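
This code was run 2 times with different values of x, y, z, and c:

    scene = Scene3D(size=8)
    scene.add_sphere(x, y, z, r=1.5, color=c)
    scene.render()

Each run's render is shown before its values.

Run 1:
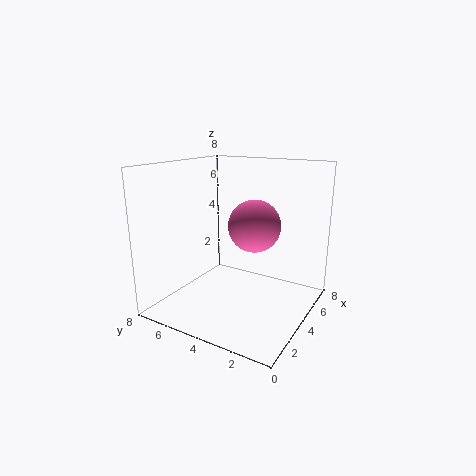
x = 5
y = 3.5
z = 4.5
c = 'hotpink'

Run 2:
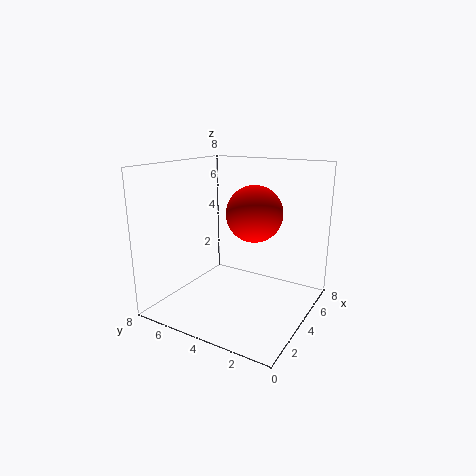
x = 4
y = 3
z = 5.5
c = 'red'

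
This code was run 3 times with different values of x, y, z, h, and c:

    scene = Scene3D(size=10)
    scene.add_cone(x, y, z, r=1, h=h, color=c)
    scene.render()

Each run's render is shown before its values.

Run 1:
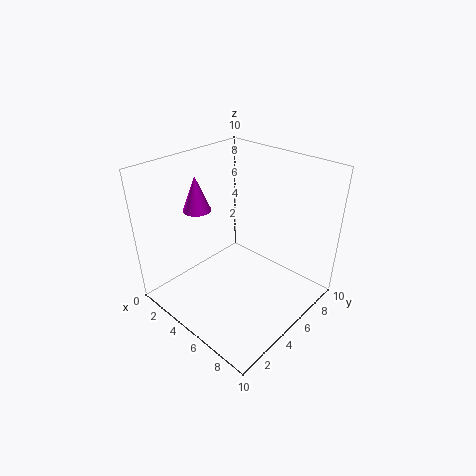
x = 2
y = 4
z = 6.5
h = 2.5
c = 'magenta'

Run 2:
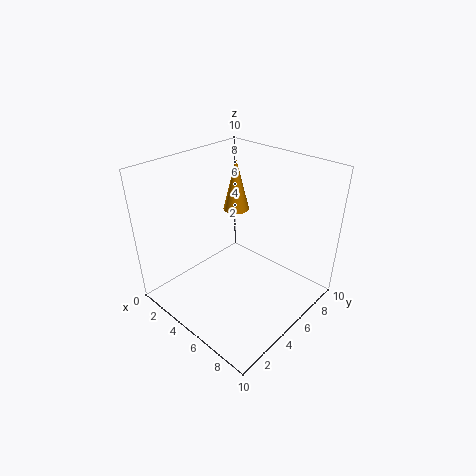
x = 2.5
y = 7.5
z = 5.5
h = 4
c = 'orange'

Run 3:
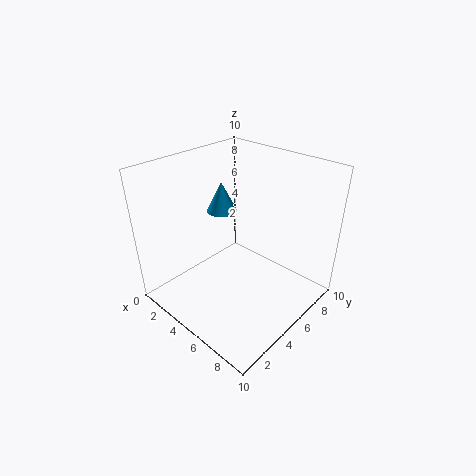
x = 4
y = 4.5
z = 7
h = 2
c = 'deepskyblue'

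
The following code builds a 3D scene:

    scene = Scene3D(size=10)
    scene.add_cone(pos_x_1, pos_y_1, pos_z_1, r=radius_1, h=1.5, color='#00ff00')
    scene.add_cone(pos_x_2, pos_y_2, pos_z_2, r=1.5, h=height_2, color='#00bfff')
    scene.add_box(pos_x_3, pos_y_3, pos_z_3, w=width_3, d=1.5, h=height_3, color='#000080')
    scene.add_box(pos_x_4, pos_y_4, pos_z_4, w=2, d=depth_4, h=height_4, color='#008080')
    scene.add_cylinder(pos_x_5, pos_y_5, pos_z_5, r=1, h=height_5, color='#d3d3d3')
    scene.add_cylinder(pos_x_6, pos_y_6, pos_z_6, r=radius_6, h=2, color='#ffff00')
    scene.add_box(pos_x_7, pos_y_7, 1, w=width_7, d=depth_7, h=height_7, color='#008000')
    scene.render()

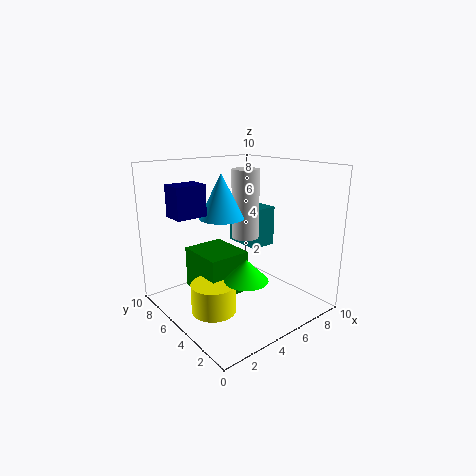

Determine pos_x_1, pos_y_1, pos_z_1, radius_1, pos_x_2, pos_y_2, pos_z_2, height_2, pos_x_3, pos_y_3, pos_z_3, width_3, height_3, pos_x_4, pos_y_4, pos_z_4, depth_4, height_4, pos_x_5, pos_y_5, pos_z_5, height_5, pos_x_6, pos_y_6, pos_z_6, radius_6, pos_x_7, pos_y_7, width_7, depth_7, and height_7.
pos_x_1 = 4.5, pos_y_1 = 3.5, pos_z_1 = 2.5, radius_1 = 1.5, pos_x_2 = 4, pos_y_2 = 5.5, pos_z_2 = 6.5, height_2 = 3, pos_x_3 = 0.5, pos_y_3 = 5, pos_z_3 = 7, width_3 = 2, height_3 = 2, pos_x_4 = 7, pos_y_4 = 5.5, pos_z_4 = 3.5, depth_4 = 3, height_4 = 3, pos_x_5 = 6.5, pos_y_5 = 6, pos_z_5 = 4.5, height_5 = 5, pos_x_6 = 2.5, pos_y_6 = 4.5, pos_z_6 = 0.5, radius_6 = 1.5, pos_x_7 = 2.5, pos_y_7 = 4.5, width_7 = 3, depth_7 = 3.5, height_7 = 3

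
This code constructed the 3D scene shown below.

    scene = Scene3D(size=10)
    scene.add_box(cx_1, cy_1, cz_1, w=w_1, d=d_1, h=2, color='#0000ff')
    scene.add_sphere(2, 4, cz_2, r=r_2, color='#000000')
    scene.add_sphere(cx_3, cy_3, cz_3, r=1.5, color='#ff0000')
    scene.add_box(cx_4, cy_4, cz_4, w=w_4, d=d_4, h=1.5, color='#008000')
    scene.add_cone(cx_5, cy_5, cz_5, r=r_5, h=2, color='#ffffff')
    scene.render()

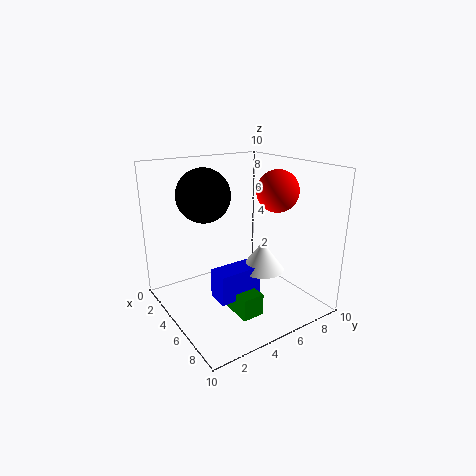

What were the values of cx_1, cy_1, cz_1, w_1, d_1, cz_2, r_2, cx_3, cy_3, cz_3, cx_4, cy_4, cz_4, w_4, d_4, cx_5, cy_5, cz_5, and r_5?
cx_1 = 5.5
cy_1 = 2.5
cz_1 = 1.5
w_1 = 1.5
d_1 = 3
cz_2 = 7.5
r_2 = 2
cx_3 = 5.5
cy_3 = 8
cz_3 = 8
cx_4 = 5.5
cy_4 = 3.5
cz_4 = 0.5
w_4 = 2.5
d_4 = 1.5
cx_5 = 6.5
cy_5 = 6
cz_5 = 3
r_5 = 1.5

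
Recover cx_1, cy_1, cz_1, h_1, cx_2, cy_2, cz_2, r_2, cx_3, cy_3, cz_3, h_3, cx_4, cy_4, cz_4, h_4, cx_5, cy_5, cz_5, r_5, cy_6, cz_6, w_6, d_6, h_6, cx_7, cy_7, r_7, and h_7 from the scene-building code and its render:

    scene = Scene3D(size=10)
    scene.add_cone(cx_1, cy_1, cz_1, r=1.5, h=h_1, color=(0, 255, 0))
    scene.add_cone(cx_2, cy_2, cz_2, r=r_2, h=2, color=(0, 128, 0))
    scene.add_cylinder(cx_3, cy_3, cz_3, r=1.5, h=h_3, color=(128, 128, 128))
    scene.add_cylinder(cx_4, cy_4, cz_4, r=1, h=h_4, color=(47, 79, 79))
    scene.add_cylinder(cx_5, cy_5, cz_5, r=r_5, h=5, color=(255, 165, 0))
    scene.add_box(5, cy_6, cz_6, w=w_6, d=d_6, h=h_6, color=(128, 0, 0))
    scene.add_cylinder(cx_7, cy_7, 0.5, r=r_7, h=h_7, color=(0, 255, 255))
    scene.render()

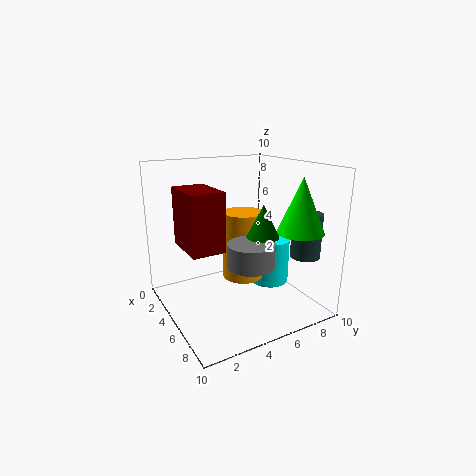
cx_1 = 8.5
cy_1 = 7.5
cz_1 = 6
h_1 = 3.5
cx_2 = 8
cy_2 = 5
cz_2 = 6
r_2 = 1
cx_3 = 7.5
cy_3 = 4.5
cz_3 = 4
h_3 = 1.5
cx_4 = 8
cy_4 = 8.5
cz_4 = 4
h_4 = 3
cx_5 = 4
cy_5 = 6
cz_5 = 1.5
r_5 = 1.5
cy_6 = 0.5
cz_6 = 5.5
w_6 = 3
d_6 = 2
h_6 = 3.5
cx_7 = 4
cy_7 = 8.5
r_7 = 1.5
h_7 = 3.5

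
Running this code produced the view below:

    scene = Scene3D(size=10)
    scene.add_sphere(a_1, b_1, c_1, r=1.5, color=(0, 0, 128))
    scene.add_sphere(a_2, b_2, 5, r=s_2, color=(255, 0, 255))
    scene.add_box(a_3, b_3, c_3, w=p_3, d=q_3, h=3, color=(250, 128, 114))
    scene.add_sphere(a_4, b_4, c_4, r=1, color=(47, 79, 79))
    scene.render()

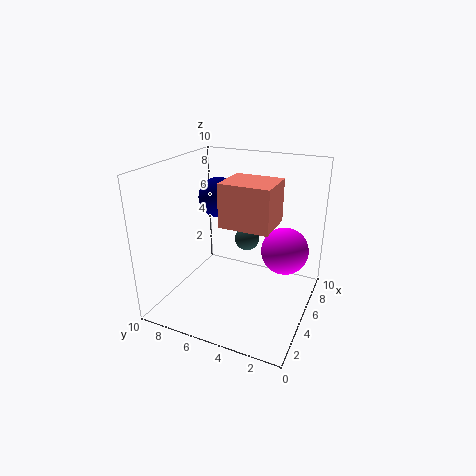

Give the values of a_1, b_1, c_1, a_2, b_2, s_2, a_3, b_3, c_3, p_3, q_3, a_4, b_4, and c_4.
a_1 = 7, b_1 = 7.5, c_1 = 7, a_2 = 4.5, b_2 = 1.5, s_2 = 1.5, a_3 = 4, b_3 = 2.5, c_3 = 6, p_3 = 3, q_3 = 3.5, a_4 = 9, b_4 = 6, c_4 = 3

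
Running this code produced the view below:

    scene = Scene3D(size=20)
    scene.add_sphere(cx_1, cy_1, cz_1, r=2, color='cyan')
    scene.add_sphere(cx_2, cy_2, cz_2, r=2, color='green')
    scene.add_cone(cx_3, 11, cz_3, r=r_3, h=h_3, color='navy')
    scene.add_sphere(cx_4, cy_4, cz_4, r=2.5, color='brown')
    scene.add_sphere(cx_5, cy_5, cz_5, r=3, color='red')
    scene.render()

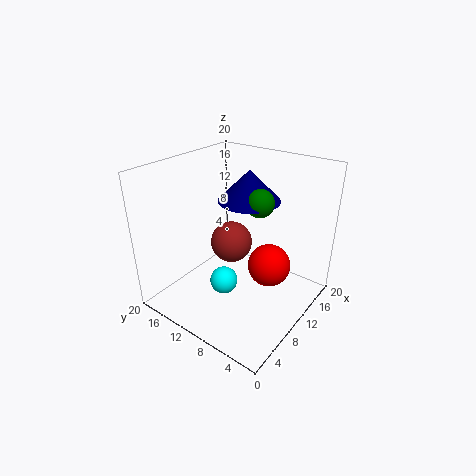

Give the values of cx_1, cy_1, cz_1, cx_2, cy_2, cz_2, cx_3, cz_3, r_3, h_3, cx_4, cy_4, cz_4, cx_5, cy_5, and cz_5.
cx_1 = 8.5; cy_1 = 11.5; cz_1 = 3; cx_2 = 13; cy_2 = 8.5; cz_2 = 14.5; cx_3 = 14; cz_3 = 14; r_3 = 4.5; h_3 = 4.5; cx_4 = 6; cy_4 = 8; cz_4 = 12; cx_5 = 12; cy_5 = 6; cz_5 = 6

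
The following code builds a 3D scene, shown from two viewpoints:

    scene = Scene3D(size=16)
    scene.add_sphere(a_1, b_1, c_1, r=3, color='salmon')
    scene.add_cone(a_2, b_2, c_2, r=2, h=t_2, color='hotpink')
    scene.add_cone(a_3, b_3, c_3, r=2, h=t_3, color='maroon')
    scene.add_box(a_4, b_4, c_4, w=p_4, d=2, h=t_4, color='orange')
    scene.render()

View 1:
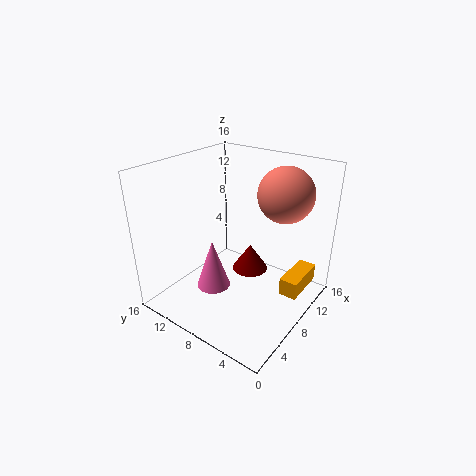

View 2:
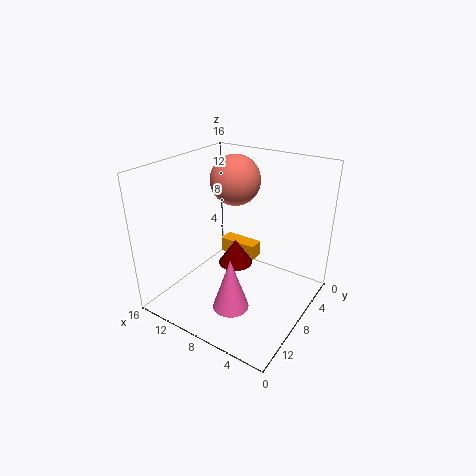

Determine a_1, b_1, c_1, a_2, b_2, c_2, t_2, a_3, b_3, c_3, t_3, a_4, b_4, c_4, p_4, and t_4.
a_1 = 11
b_1 = 4
c_1 = 13
a_2 = 7
b_2 = 11
c_2 = 1
t_2 = 6
a_3 = 9
b_3 = 7
c_3 = 4
t_3 = 3
a_4 = 9
b_4 = 1
c_4 = 2
p_4 = 5
t_4 = 2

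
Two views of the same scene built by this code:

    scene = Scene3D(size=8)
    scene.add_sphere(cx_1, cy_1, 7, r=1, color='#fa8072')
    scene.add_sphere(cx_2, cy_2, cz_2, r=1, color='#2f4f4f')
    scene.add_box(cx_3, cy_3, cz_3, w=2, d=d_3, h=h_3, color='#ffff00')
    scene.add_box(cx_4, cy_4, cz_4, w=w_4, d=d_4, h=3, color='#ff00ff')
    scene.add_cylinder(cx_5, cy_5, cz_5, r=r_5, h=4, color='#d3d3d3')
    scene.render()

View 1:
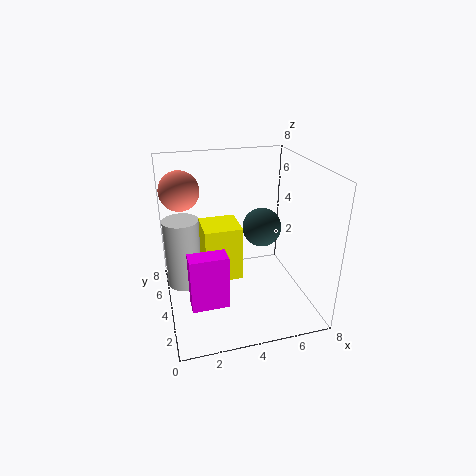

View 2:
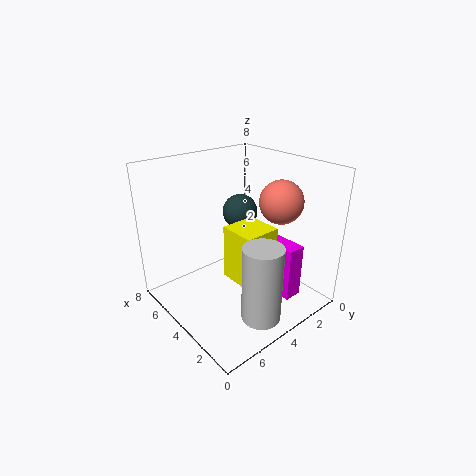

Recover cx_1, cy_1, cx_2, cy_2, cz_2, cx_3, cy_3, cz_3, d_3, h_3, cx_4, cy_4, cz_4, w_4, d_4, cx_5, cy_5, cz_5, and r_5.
cx_1 = 1
cy_1 = 4
cx_2 = 5
cy_2 = 3
cz_2 = 5
cx_3 = 2
cy_3 = 3
cz_3 = 2
d_3 = 2
h_3 = 3
cx_4 = 1
cy_4 = 2
cz_4 = 1
w_4 = 2
d_4 = 1
cx_5 = 1
cy_5 = 5
cz_5 = 1
r_5 = 1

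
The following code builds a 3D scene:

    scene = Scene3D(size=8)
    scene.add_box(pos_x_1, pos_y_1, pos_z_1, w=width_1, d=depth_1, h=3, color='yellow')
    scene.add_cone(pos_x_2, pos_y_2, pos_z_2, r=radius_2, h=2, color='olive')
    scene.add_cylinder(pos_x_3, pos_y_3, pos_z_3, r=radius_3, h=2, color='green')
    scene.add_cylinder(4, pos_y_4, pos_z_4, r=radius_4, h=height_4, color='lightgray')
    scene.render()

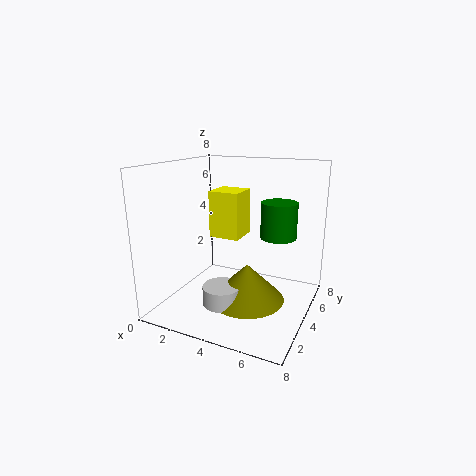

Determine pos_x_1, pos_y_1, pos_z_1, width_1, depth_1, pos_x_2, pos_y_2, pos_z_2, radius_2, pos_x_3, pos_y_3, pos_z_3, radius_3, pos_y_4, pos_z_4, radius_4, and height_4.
pos_x_1 = 1, pos_y_1 = 6, pos_z_1 = 3, width_1 = 2, depth_1 = 2, pos_x_2 = 5, pos_y_2 = 3, pos_z_2 = 1, radius_2 = 2, pos_x_3 = 6, pos_y_3 = 5, pos_z_3 = 4, radius_3 = 1, pos_y_4 = 2, pos_z_4 = 1, radius_4 = 1, height_4 = 1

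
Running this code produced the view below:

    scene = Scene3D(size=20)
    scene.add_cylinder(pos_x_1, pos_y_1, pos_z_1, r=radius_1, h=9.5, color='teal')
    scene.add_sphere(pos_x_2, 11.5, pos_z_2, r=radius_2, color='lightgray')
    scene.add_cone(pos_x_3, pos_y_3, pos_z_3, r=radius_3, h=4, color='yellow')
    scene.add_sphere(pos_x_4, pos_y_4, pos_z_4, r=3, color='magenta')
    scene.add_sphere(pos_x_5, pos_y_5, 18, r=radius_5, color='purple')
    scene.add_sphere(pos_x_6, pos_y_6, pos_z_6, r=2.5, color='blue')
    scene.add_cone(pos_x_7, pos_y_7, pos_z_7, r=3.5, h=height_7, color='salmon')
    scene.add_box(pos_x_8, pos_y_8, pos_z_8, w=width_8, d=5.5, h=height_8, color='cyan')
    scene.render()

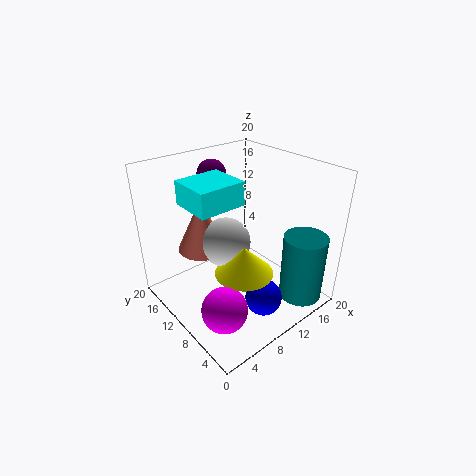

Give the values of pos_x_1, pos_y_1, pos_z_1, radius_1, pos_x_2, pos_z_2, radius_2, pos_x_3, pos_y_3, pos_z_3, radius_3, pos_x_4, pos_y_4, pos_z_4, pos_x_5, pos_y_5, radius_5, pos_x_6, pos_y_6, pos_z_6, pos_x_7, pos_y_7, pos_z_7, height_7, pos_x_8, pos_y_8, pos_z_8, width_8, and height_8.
pos_x_1 = 16
pos_y_1 = 3
pos_z_1 = 1.5
radius_1 = 3
pos_x_2 = 9
pos_z_2 = 9
radius_2 = 3.5
pos_x_3 = 9
pos_y_3 = 7.5
pos_z_3 = 6
radius_3 = 4
pos_x_4 = 4
pos_y_4 = 5.5
pos_z_4 = 3.5
pos_x_5 = 9.5
pos_y_5 = 15
radius_5 = 2
pos_x_6 = 10
pos_y_6 = 4.5
pos_z_6 = 3
pos_x_7 = 7
pos_y_7 = 14.5
pos_z_7 = 7.5
height_7 = 7.5
pos_x_8 = 2.5
pos_y_8 = 7
pos_z_8 = 16.5
width_8 = 6
height_8 = 3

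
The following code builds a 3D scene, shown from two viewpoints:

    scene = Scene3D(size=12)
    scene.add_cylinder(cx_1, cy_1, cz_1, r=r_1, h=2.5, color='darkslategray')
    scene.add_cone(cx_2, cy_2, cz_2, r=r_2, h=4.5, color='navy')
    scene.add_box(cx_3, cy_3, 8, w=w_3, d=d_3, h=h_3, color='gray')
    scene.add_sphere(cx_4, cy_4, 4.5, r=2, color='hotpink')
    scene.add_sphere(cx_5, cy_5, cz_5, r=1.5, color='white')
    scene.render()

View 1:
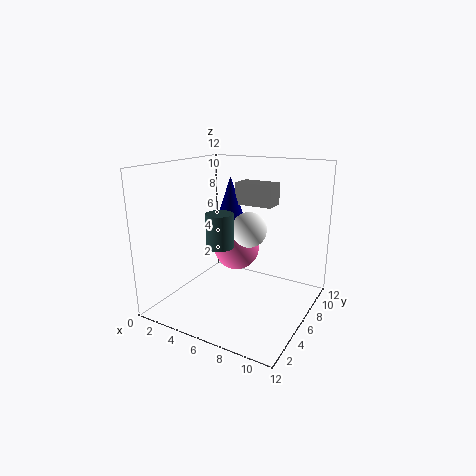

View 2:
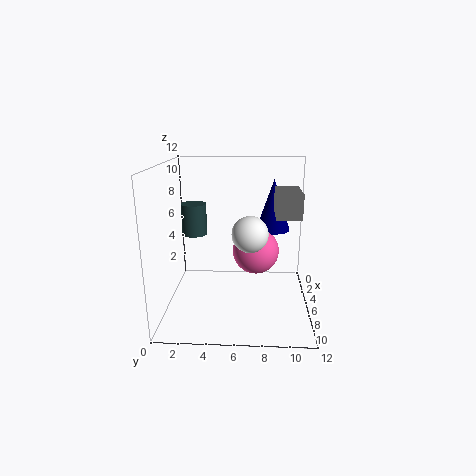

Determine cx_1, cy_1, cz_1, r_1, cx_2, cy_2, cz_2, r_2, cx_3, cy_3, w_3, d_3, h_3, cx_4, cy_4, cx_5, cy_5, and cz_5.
cx_1 = 6.5
cy_1 = 2.5
cz_1 = 6.5
r_1 = 1
cx_2 = 3.5
cy_2 = 9
cz_2 = 6
r_2 = 1.5
cx_3 = 4
cy_3 = 9
w_3 = 3.5
d_3 = 2
h_3 = 2
cx_4 = 5
cy_4 = 7.5
cx_5 = 6.5
cy_5 = 7
cz_5 = 6.5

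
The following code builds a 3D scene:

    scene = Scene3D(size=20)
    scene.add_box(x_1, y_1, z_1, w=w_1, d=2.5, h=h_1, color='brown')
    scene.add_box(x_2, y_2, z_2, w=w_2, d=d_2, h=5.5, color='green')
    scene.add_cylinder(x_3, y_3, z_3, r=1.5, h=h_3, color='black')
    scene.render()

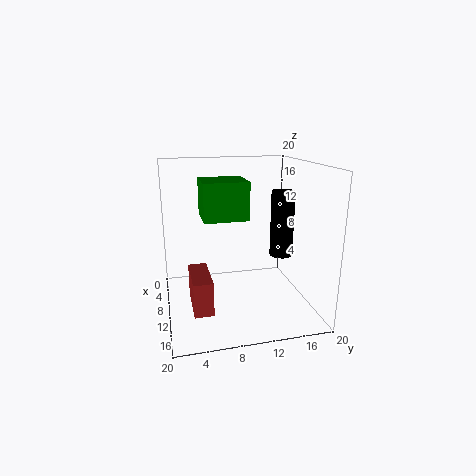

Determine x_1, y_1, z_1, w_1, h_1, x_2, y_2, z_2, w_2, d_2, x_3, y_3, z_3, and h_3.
x_1 = 9.5, y_1 = 3, z_1 = 2, w_1 = 6.5, h_1 = 4.5, x_2 = 3, y_2 = 5.5, z_2 = 12, w_2 = 6, d_2 = 6.5, x_3 = 13.5, y_3 = 15, z_3 = 8.5, h_3 = 8.5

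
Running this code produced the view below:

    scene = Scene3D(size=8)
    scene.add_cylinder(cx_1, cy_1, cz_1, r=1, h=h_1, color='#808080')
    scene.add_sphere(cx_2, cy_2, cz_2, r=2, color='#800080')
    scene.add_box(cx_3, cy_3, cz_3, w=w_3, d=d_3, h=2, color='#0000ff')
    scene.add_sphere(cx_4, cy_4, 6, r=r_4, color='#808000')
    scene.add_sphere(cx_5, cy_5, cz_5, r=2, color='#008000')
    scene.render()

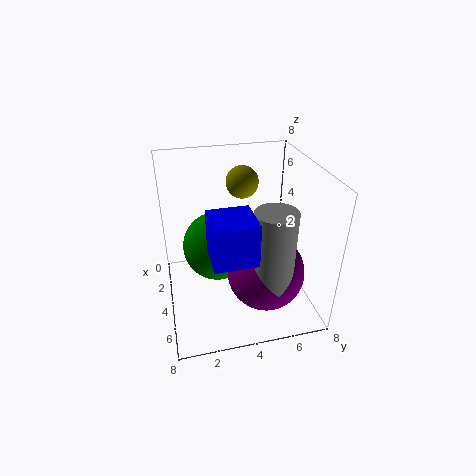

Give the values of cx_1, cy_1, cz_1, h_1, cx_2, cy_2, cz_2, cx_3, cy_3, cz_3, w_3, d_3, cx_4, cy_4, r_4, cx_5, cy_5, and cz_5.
cx_1 = 7, cy_1 = 5, cz_1 = 3, h_1 = 4, cx_2 = 6, cy_2 = 5, cz_2 = 3, cx_3 = 6, cy_3 = 2, cz_3 = 5, w_3 = 2, d_3 = 2, cx_4 = 1, cy_4 = 5, r_4 = 1, cx_5 = 3, cy_5 = 3, cz_5 = 3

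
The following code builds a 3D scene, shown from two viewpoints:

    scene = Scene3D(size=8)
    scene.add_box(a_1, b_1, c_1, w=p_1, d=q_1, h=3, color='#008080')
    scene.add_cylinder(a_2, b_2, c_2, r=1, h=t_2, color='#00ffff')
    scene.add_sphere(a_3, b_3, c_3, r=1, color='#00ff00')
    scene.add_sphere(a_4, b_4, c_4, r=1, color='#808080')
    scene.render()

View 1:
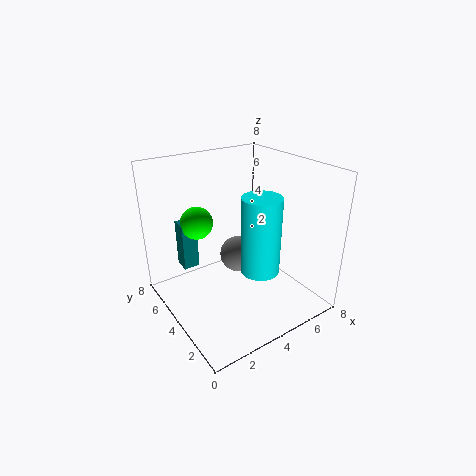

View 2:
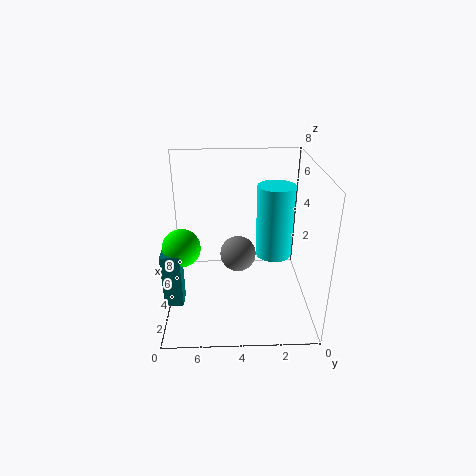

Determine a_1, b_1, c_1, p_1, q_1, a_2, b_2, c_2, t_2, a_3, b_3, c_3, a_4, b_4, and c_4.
a_1 = 2, b_1 = 7, c_1 = 1, p_1 = 1, q_1 = 1, a_2 = 4, b_2 = 2, c_2 = 3, t_2 = 4, a_3 = 3, b_3 = 7, c_3 = 4, a_4 = 4, b_4 = 4, c_4 = 3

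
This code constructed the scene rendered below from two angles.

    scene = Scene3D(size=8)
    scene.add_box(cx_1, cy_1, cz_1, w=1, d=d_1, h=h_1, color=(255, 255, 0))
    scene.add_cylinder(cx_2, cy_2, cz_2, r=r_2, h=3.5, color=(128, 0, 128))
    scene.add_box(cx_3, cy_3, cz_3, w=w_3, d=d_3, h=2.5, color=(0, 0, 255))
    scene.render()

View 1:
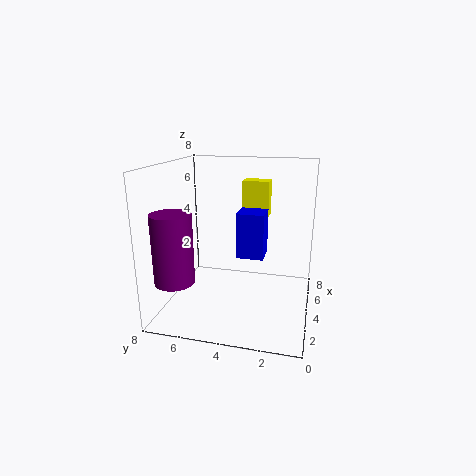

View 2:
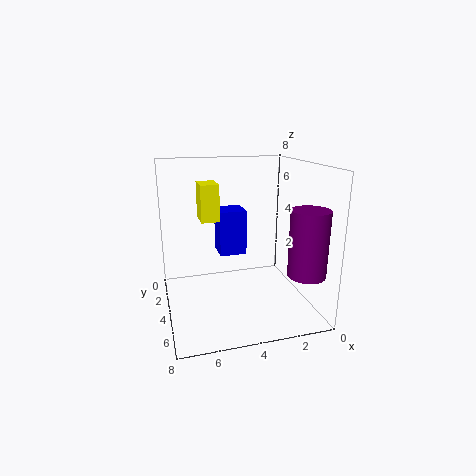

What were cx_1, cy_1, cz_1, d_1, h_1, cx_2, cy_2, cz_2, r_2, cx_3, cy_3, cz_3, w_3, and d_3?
cx_1 = 5; cy_1 = 2.5; cz_1 = 5; d_1 = 1.5; h_1 = 2; cx_2 = 1; cy_2 = 6.5; cz_2 = 2.5; r_2 = 1; cx_3 = 3.5; cy_3 = 2.5; cz_3 = 3; w_3 = 1.5; d_3 = 1.5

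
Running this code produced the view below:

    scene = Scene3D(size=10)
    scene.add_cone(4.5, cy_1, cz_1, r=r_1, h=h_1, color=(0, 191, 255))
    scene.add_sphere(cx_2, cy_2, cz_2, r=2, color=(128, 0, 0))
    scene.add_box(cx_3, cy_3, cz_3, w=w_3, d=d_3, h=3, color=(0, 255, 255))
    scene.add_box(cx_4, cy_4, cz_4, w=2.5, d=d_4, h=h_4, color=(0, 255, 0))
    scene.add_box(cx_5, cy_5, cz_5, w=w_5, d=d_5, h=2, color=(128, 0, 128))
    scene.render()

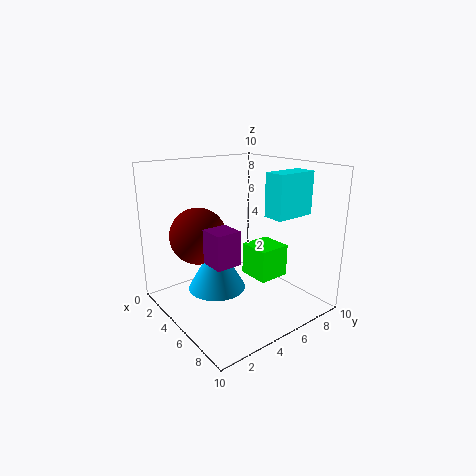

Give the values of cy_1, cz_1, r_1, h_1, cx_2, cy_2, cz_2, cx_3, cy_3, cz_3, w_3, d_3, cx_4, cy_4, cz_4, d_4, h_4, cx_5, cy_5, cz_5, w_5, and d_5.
cy_1 = 3.5; cz_1 = 1.5; r_1 = 2; h_1 = 3.5; cx_2 = 3; cy_2 = 3; cz_2 = 5; cx_3 = 6; cy_3 = 6.5; cz_3 = 6.5; w_3 = 1.5; d_3 = 3; cx_4 = 3; cy_4 = 7; cz_4 = 1; d_4 = 2.5; h_4 = 2.5; cx_5 = 7; cy_5 = 1; cz_5 = 5; w_5 = 1.5; d_5 = 1.5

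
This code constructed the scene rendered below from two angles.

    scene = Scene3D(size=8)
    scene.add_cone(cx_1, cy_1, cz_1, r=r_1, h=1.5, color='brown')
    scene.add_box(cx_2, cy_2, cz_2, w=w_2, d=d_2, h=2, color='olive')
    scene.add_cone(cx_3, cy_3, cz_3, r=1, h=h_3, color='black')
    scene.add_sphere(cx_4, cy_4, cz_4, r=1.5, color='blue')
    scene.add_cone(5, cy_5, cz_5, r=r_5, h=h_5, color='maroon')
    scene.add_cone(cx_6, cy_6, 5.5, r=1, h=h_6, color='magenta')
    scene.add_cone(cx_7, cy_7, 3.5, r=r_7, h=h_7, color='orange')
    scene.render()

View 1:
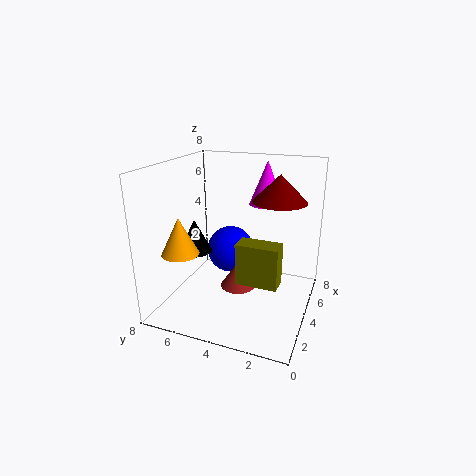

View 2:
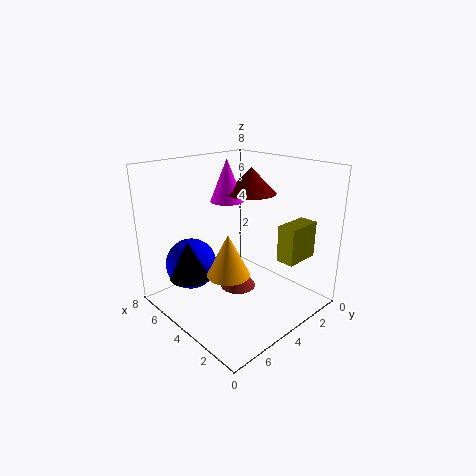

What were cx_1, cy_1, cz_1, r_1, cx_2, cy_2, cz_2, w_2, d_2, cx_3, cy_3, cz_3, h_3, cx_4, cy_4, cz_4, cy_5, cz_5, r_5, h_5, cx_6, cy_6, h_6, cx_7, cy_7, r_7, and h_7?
cx_1 = 4; cy_1 = 4; cz_1 = 1; r_1 = 1; cx_2 = 1; cy_2 = 1; cz_2 = 3; w_2 = 1; d_2 = 2; cx_3 = 4.5; cy_3 = 7; cz_3 = 2.5; h_3 = 2; cx_4 = 6.5; cy_4 = 5.5; cz_4 = 2; cy_5 = 2; cz_5 = 6; r_5 = 1.5; h_5 = 1.5; cx_6 = 6; cy_6 = 3; h_6 = 2.5; cx_7 = 2; cy_7 = 6.5; r_7 = 1; h_7 = 2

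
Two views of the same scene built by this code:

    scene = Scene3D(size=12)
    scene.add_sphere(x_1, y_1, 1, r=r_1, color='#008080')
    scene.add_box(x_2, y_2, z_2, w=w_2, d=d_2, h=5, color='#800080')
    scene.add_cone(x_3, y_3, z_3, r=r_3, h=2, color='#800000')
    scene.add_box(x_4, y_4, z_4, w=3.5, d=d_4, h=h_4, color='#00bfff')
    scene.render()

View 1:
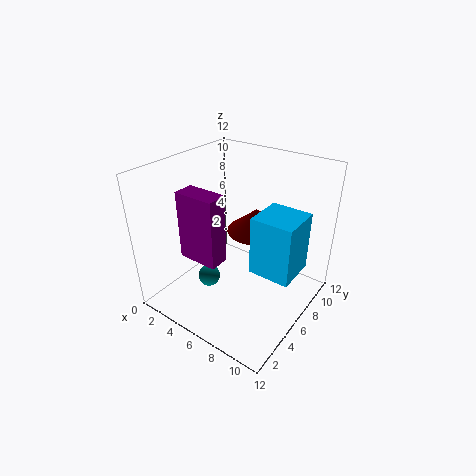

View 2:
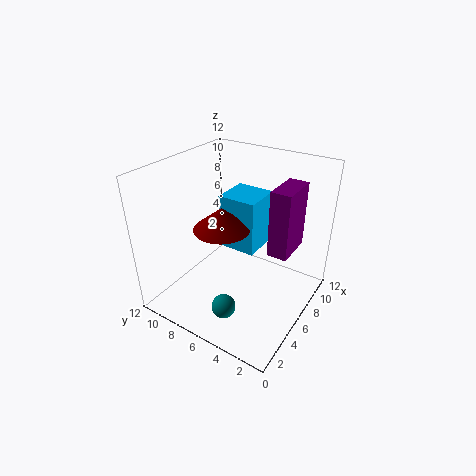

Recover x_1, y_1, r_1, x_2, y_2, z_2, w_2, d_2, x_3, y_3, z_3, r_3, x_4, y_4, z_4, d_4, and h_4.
x_1 = 3; y_1 = 5.5; r_1 = 1; x_2 = 4.5; y_2 = 1; z_2 = 6.5; w_2 = 3; d_2 = 1.5; x_3 = 6.5; y_3 = 8; z_3 = 6; r_3 = 2.5; x_4 = 7.5; y_4 = 5.5; z_4 = 3.5; d_4 = 3.5; h_4 = 5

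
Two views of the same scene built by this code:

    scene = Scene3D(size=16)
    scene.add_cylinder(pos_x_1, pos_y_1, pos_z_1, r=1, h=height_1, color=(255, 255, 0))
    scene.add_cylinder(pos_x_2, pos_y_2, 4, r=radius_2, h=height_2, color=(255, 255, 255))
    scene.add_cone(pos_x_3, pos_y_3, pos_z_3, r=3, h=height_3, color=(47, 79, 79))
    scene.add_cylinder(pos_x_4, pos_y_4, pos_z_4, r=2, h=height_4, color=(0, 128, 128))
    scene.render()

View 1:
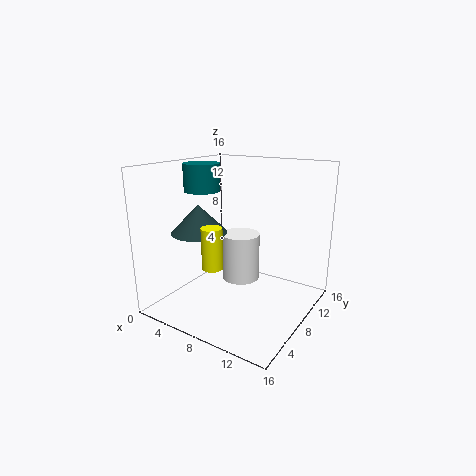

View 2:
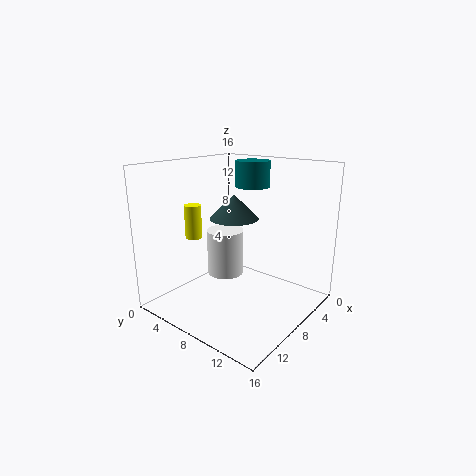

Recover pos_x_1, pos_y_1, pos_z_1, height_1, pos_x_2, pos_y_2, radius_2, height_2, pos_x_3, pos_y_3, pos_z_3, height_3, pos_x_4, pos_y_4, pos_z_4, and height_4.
pos_x_1 = 9, pos_y_1 = 2, pos_z_1 = 7, height_1 = 4, pos_x_2 = 9, pos_y_2 = 7, radius_2 = 2, height_2 = 5, pos_x_3 = 5, pos_y_3 = 5, pos_z_3 = 9, height_3 = 3, pos_x_4 = 4, pos_y_4 = 7, pos_z_4 = 13, height_4 = 3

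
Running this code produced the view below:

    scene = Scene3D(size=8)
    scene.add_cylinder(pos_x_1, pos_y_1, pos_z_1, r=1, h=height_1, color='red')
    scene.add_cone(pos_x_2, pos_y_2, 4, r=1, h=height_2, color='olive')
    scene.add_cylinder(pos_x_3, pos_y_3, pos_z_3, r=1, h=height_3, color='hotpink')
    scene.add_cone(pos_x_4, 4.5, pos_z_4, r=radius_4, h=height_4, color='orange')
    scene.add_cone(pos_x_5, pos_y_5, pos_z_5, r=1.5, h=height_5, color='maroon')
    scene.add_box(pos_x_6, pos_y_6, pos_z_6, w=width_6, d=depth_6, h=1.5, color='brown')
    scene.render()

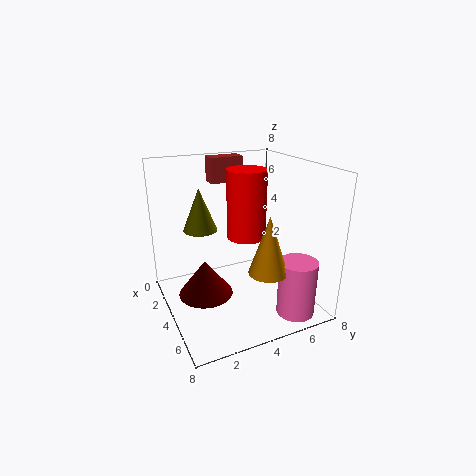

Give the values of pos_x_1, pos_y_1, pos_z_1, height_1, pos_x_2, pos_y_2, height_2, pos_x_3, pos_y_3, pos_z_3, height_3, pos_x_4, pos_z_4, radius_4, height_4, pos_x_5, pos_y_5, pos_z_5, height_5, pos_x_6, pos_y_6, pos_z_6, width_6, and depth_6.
pos_x_1 = 5; pos_y_1 = 4; pos_z_1 = 4.5; height_1 = 3.5; pos_x_2 = 2; pos_y_2 = 2.5; height_2 = 2.5; pos_x_3 = 7; pos_y_3 = 6; pos_z_3 = 0.5; height_3 = 3; pos_x_4 = 6.5; pos_z_4 = 3; radius_4 = 1; height_4 = 3; pos_x_5 = 4; pos_y_5 = 2; pos_z_5 = 1; height_5 = 2; pos_x_6 = 0.5; pos_y_6 = 3.5; pos_z_6 = 6.5; width_6 = 1; depth_6 = 2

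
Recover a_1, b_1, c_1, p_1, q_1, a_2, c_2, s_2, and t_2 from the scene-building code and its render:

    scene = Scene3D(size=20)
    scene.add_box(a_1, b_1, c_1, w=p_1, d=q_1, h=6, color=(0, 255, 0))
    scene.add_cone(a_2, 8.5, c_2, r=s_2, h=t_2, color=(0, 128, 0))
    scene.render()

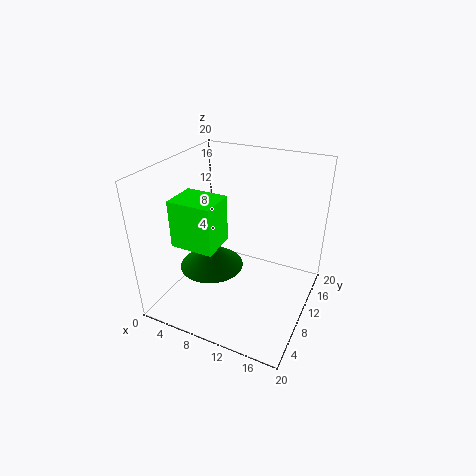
a_1 = 4.5; b_1 = 2.5; c_1 = 11.5; p_1 = 5.5; q_1 = 4.5; a_2 = 6.5; c_2 = 5.5; s_2 = 4.5; t_2 = 3.5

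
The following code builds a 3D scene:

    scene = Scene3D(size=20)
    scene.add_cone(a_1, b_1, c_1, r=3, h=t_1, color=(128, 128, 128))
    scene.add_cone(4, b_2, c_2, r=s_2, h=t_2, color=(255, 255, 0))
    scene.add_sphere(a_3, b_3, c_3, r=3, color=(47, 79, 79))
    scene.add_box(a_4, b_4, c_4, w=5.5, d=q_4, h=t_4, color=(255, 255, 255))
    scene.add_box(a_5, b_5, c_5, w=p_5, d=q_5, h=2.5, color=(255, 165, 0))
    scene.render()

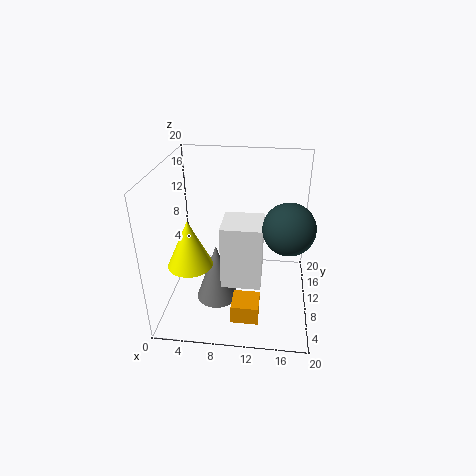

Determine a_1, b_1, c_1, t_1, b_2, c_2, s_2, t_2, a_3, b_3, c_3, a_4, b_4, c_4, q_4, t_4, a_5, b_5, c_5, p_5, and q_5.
a_1 = 7; b_1 = 9; c_1 = 0.5; t_1 = 8.5; b_2 = 6.5; c_2 = 7.5; s_2 = 3; t_2 = 6.5; a_3 = 16.5; b_3 = 4; c_3 = 15; a_4 = 8; b_4 = 6.5; c_4 = 4; q_4 = 5.5; t_4 = 9; a_5 = 10; b_5 = 2; c_5 = 2; p_5 = 3.5; q_5 = 3.5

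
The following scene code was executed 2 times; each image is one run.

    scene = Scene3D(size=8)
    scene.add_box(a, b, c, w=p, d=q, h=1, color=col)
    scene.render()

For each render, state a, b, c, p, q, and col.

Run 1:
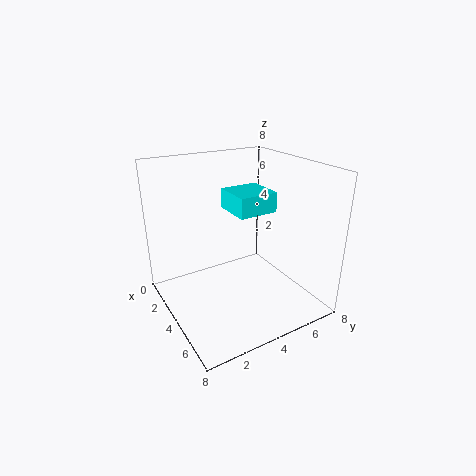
a = 4, b = 3, c = 6, p = 2, q = 2, col = 'cyan'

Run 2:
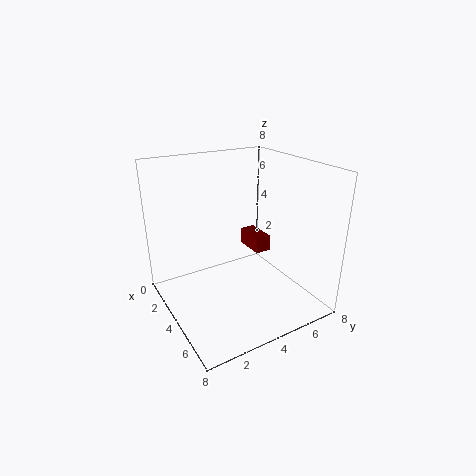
a = 1, b = 6, c = 2, p = 2, q = 1, col = 'maroon'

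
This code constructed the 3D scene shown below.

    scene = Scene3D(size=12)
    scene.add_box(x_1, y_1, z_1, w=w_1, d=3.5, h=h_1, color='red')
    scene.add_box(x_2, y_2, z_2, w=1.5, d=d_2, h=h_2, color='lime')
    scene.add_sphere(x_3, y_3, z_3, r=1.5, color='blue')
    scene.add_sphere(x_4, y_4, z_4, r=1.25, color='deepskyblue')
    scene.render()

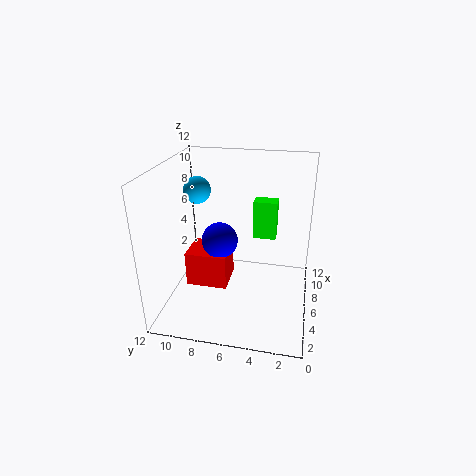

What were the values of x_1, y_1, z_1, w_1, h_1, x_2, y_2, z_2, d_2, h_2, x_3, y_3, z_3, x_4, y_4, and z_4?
x_1 = 4.5, y_1 = 6.75, z_1 = 1.75, w_1 = 3, h_1 = 3, x_2 = 10.5, y_2 = 3.25, z_2 = 3.75, d_2 = 2.25, h_2 = 3.75, x_3 = 5.75, y_3 = 7.5, z_3 = 5.75, x_4 = 9.25, y_4 = 10.5, z_4 = 8.75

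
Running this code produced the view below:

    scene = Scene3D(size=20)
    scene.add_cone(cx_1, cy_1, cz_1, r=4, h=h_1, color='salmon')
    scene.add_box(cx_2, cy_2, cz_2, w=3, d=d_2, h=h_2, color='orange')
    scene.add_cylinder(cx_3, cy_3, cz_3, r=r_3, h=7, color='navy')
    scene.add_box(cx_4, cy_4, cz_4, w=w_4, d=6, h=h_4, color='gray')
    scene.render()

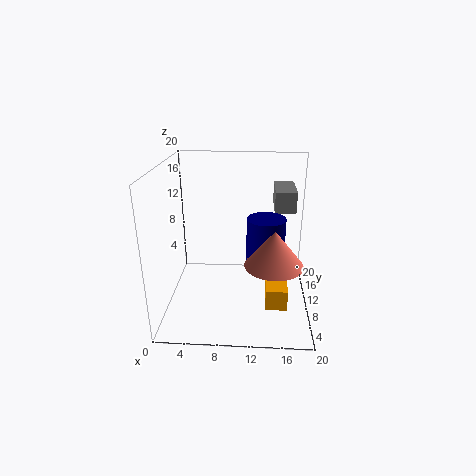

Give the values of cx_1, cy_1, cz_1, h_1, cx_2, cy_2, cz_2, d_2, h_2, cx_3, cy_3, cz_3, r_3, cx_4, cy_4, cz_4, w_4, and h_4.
cx_1 = 15; cy_1 = 8; cz_1 = 7; h_1 = 5; cx_2 = 14; cy_2 = 6; cz_2 = 1; d_2 = 4; h_2 = 3; cx_3 = 14; cy_3 = 15; cz_3 = 4; r_3 = 3; cx_4 = 15; cy_4 = 12; cz_4 = 13; w_4 = 3; h_4 = 3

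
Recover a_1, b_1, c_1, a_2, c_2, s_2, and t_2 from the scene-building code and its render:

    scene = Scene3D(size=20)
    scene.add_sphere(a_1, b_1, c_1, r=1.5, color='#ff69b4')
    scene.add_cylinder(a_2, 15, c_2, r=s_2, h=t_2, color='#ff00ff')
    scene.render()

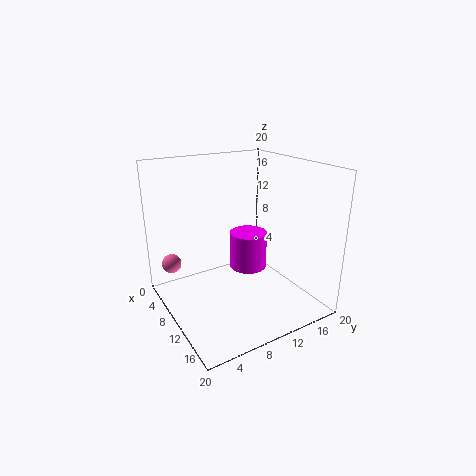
a_1 = 1.5, b_1 = 3, c_1 = 4, a_2 = 5, c_2 = 2, s_2 = 3, t_2 = 6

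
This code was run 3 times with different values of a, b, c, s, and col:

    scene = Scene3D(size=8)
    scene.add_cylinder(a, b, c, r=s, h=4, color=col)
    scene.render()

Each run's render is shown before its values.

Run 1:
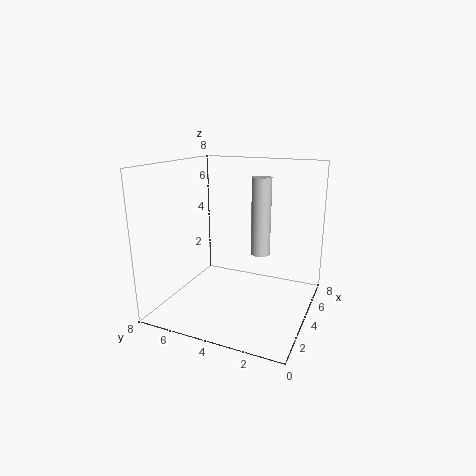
a = 3.5; b = 2.5; c = 3.5; s = 0.5; col = 'lightgray'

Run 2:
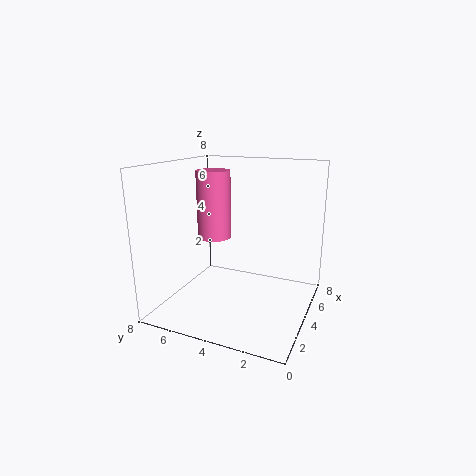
a = 5; b = 6; c = 3.5; s = 1; col = 'hotpink'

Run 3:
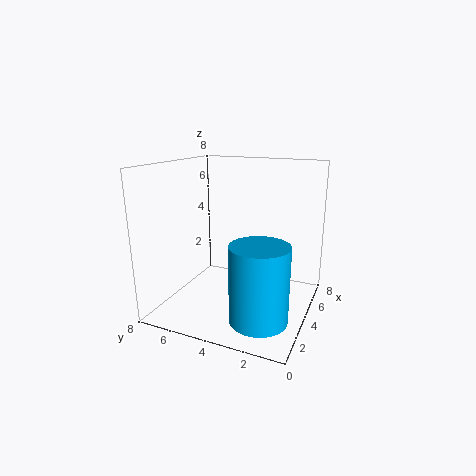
a = 2; b = 2; c = 0.5; s = 1.5; col = 'deepskyblue'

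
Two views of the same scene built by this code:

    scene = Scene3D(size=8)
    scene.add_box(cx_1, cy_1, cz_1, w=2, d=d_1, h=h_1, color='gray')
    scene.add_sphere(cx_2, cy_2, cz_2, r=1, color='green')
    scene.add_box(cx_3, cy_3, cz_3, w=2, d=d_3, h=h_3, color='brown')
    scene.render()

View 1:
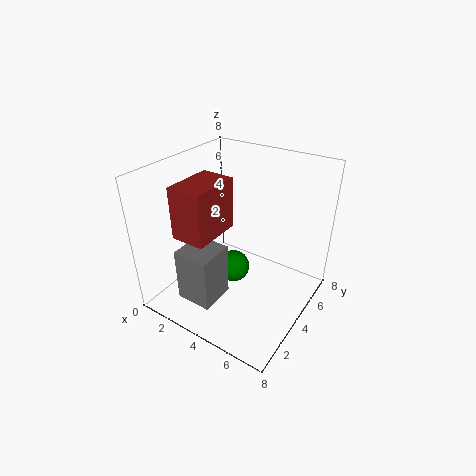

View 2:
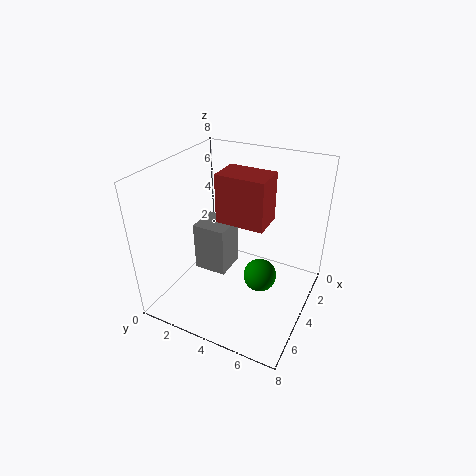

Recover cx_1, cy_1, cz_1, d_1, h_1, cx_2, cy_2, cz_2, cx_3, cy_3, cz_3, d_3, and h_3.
cx_1 = 2
cy_1 = 1
cz_1 = 1
d_1 = 2
h_1 = 3
cx_2 = 3
cy_2 = 5
cz_2 = 1
cx_3 = 1
cy_3 = 2
cz_3 = 4
d_3 = 3
h_3 = 3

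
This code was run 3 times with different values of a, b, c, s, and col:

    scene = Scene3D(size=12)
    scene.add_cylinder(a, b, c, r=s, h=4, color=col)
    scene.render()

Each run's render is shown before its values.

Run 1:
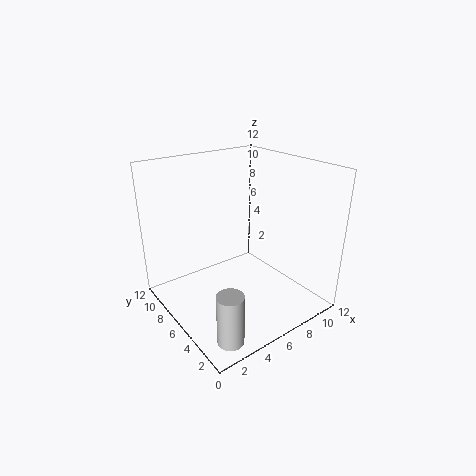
a = 2, b = 1.5, c = 0.5, s = 1, col = 'lightgray'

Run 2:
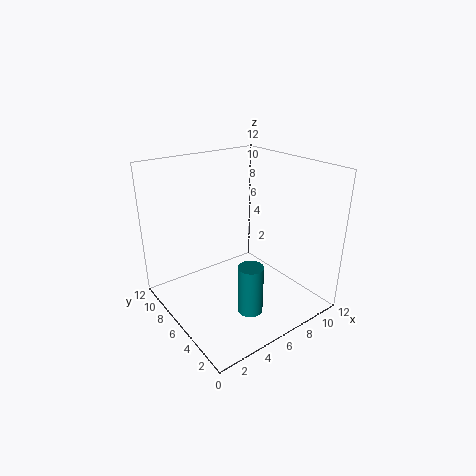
a = 5, b = 3, c = 1, s = 1, col = 'teal'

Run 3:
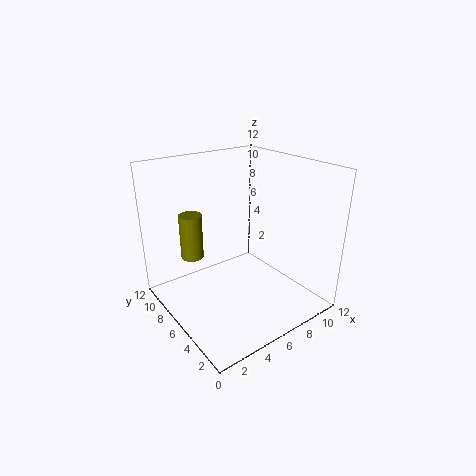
a = 3.5, b = 9.5, c = 3.5, s = 1, col = 'olive'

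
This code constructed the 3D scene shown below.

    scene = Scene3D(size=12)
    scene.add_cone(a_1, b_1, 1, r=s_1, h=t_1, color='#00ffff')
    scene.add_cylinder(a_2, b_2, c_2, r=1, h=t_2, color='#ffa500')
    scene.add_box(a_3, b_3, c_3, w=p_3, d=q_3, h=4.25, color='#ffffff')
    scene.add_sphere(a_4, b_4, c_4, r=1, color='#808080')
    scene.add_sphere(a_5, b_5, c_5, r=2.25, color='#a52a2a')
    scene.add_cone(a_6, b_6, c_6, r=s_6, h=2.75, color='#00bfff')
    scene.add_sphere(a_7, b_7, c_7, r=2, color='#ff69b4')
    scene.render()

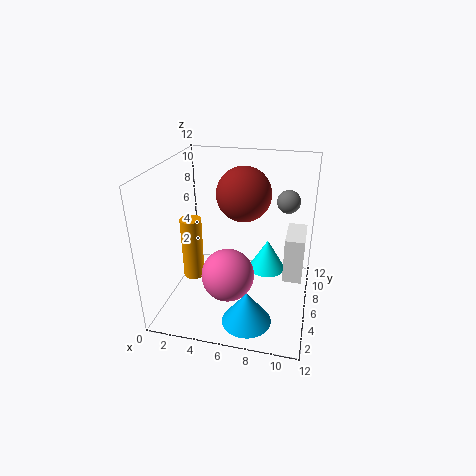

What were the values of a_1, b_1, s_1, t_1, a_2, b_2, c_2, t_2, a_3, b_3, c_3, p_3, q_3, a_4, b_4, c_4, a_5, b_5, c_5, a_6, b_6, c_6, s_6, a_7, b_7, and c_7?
a_1 = 8; b_1 = 9.75; s_1 = 1.75; t_1 = 3; a_2 = 1; b_2 = 8; c_2 = 0.25; t_2 = 6; a_3 = 9.75; b_3 = 7.75; c_3 = 1; p_3 = 1.75; q_3 = 3.75; a_4 = 9.75; b_4 = 8.75; c_4 = 8.5; a_5 = 6.25; b_5 = 7; c_5 = 9.5; a_6 = 7.5; b_6 = 2.75; c_6 = 0.25; s_6 = 2; a_7 = 6; b_7 = 2.75; c_7 = 4.5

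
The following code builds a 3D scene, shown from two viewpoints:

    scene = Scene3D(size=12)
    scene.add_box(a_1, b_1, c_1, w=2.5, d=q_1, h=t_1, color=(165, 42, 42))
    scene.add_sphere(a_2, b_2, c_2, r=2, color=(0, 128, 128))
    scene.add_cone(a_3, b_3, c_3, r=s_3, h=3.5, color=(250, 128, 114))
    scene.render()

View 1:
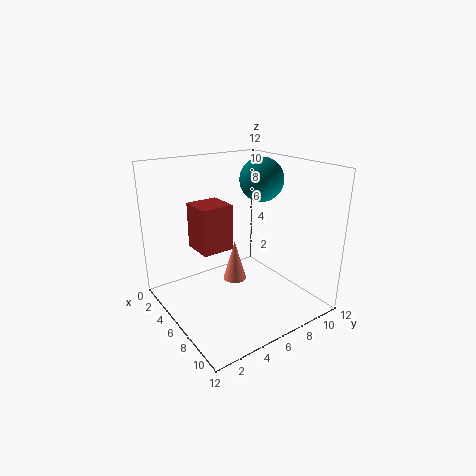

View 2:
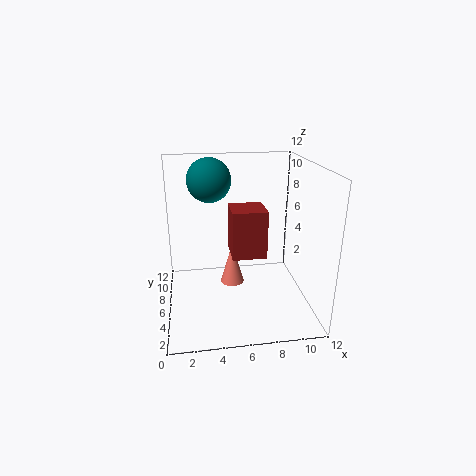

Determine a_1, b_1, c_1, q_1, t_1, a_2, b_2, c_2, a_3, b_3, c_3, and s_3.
a_1 = 5; b_1 = 2; c_1 = 6; q_1 = 2.5; t_1 = 3.5; a_2 = 4; b_2 = 10; c_2 = 10; a_3 = 5.5; b_3 = 6; c_3 = 2; s_3 = 1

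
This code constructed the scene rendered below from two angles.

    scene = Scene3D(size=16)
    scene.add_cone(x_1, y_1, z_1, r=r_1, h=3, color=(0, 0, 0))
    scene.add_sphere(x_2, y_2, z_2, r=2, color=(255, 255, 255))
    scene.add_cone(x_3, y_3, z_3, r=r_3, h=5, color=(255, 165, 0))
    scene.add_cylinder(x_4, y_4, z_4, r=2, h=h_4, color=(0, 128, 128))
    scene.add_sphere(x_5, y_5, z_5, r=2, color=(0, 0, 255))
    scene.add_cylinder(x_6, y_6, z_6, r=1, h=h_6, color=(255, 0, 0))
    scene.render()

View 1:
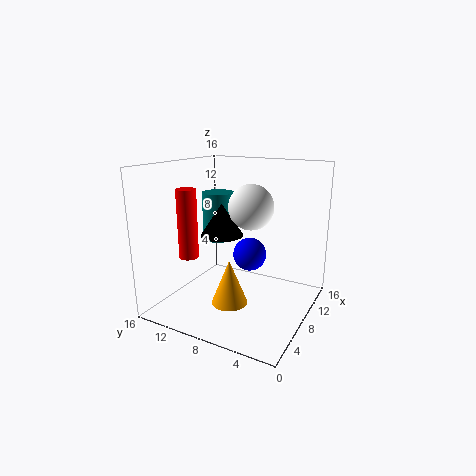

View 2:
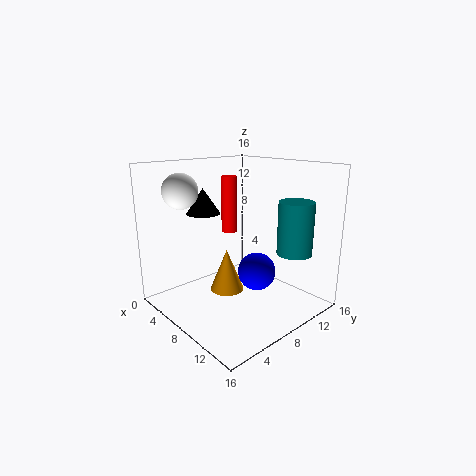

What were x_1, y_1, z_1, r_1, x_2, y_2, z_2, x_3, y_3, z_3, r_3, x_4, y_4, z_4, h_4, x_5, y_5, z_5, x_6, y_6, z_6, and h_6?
x_1 = 3; y_1 = 7; z_1 = 10; r_1 = 2; x_2 = 3; y_2 = 4; z_2 = 13; x_3 = 6; y_3 = 8; z_3 = 1; r_3 = 2; x_4 = 12; y_4 = 13; z_4 = 6; h_4 = 6; x_5 = 11; y_5 = 8; z_5 = 5; x_6 = 3; y_6 = 11; z_6 = 7; h_6 = 7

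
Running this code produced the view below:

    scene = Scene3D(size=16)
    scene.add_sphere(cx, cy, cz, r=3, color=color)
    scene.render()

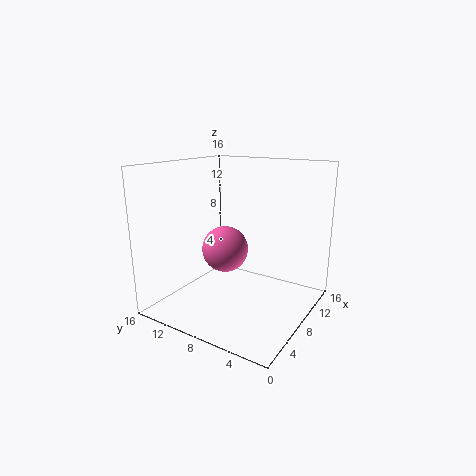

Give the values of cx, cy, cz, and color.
cx = 12; cy = 12.5; cz = 4.5; color = 'hotpink'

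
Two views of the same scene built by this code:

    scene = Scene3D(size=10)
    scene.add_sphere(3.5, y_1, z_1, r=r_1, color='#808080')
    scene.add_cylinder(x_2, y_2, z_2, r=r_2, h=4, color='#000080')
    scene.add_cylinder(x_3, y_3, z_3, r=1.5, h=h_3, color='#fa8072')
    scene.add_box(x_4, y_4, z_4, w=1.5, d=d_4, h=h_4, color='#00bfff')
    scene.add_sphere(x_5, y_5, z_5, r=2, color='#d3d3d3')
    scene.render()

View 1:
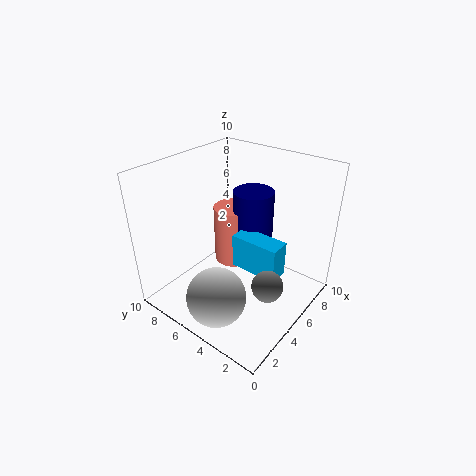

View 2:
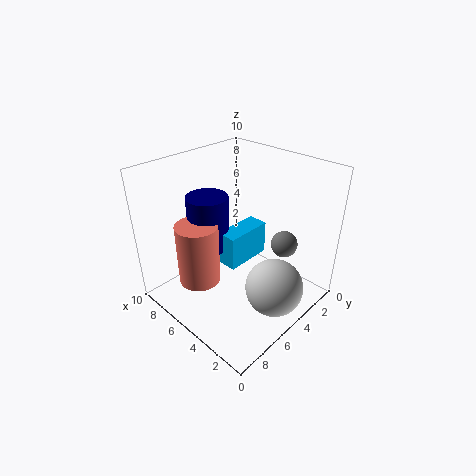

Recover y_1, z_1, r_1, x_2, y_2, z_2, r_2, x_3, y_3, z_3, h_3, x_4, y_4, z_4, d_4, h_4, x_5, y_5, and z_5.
y_1 = 1.5, z_1 = 3.5, r_1 = 1, x_2 = 7.5, y_2 = 5.5, z_2 = 3.5, r_2 = 1.5, x_3 = 7, y_3 = 7, z_3 = 1.5, h_3 = 4.5, x_4 = 5, y_4 = 2, z_4 = 2.5, d_4 = 3.5, h_4 = 2.5, x_5 = 2, y_5 = 4.5, z_5 = 2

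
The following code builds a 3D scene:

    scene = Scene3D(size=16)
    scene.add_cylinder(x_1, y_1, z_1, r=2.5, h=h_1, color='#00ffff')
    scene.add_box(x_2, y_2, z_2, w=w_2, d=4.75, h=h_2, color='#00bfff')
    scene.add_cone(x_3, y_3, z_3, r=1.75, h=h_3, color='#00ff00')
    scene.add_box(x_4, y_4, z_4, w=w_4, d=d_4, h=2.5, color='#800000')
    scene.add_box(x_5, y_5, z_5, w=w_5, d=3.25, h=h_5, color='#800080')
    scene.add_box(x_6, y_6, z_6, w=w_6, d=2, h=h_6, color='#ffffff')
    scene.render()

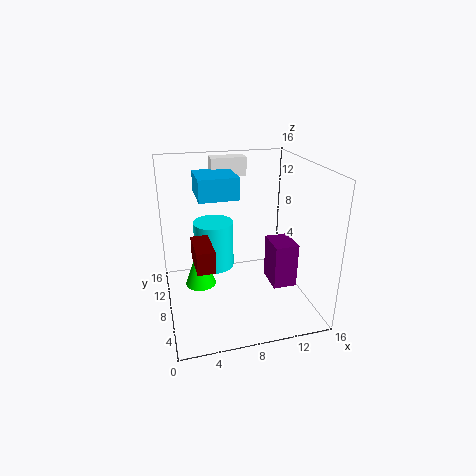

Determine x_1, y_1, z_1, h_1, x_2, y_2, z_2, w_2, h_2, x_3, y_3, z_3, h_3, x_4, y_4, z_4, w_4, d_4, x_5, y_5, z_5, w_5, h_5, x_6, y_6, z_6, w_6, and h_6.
x_1 = 6.25, y_1 = 13.25, z_1 = 2, h_1 = 6, x_2 = 4, y_2 = 9, z_2 = 12, w_2 = 4.5, h_2 = 2.5, x_3 = 3.75, y_3 = 9, z_3 = 2.25, h_3 = 5, x_4 = 3, y_4 = 5.75, z_4 = 5.25, w_4 = 2, d_4 = 4.5, x_5 = 10.75, y_5 = 3.5, z_5 = 3.75, w_5 = 2.5, h_5 = 4.75, x_6 = 6.25, y_6 = 13.25, z_6 = 13.5, w_6 = 4.25, h_6 = 2.25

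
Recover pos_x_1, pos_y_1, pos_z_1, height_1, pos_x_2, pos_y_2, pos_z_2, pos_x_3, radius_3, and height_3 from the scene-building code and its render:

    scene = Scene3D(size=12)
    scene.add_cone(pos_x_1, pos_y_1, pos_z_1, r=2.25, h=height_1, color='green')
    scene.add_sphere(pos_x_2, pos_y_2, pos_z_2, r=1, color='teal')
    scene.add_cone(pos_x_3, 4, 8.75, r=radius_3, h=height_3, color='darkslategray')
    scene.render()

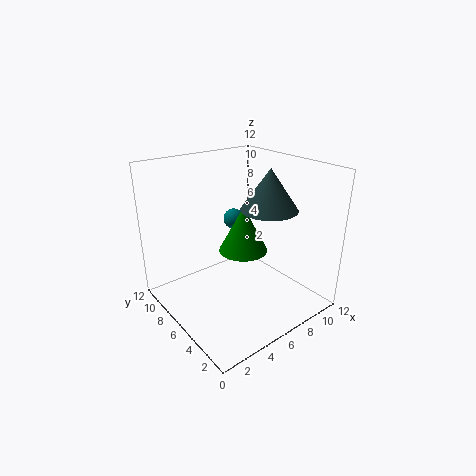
pos_x_1 = 8
pos_y_1 = 7.75
pos_z_1 = 3.5
height_1 = 4.25
pos_x_2 = 9
pos_y_2 = 10.5
pos_z_2 = 5.5
pos_x_3 = 7.5
radius_3 = 2.25
height_3 = 3.25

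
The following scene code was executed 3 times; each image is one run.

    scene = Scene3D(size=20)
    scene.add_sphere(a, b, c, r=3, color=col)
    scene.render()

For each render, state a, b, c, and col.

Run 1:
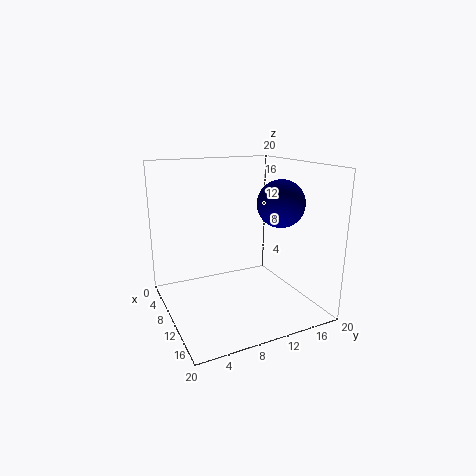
a = 15
b = 13.5
c = 15.5
col = 'navy'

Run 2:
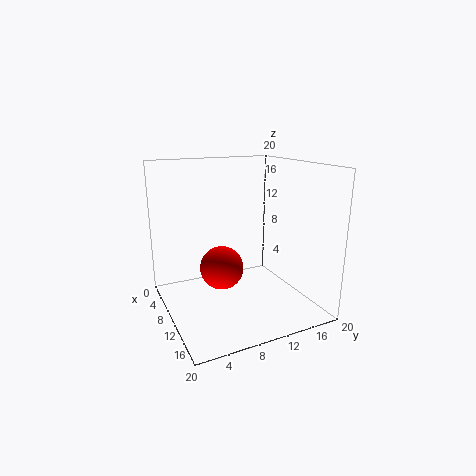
a = 10
b = 7.5
c = 6
col = 'red'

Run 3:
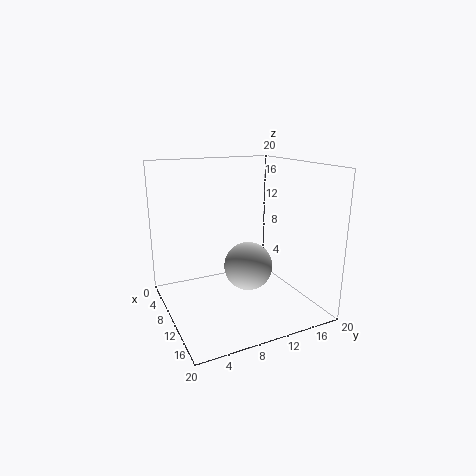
a = 15
b = 9
c = 8
col = 'lightgray'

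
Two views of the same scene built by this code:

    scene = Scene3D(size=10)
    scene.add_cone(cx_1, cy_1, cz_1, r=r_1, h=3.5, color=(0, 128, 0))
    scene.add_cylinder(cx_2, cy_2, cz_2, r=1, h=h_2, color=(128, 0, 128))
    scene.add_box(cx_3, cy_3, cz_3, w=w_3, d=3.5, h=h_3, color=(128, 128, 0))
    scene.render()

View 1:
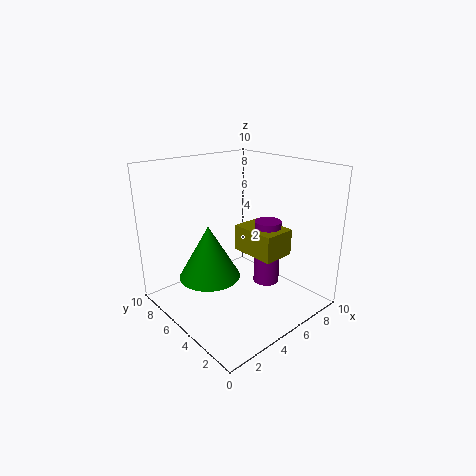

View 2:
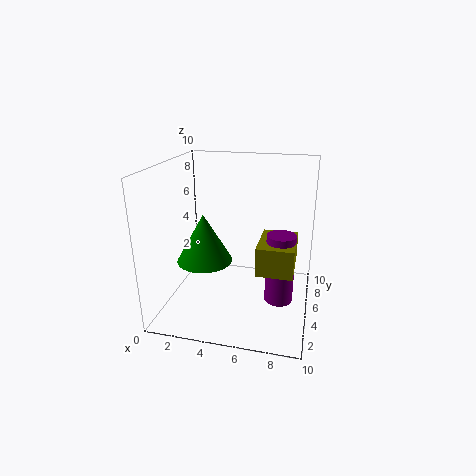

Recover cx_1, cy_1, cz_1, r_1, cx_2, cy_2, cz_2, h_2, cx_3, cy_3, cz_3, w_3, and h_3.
cx_1 = 2.5
cy_1 = 5
cz_1 = 3
r_1 = 2
cx_2 = 8
cy_2 = 5
cz_2 = 0.5
h_2 = 5
cx_3 = 6.5
cy_3 = 3.5
cz_3 = 3
w_3 = 2.5
h_3 = 2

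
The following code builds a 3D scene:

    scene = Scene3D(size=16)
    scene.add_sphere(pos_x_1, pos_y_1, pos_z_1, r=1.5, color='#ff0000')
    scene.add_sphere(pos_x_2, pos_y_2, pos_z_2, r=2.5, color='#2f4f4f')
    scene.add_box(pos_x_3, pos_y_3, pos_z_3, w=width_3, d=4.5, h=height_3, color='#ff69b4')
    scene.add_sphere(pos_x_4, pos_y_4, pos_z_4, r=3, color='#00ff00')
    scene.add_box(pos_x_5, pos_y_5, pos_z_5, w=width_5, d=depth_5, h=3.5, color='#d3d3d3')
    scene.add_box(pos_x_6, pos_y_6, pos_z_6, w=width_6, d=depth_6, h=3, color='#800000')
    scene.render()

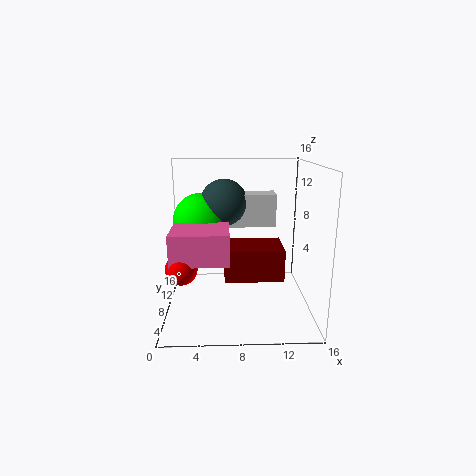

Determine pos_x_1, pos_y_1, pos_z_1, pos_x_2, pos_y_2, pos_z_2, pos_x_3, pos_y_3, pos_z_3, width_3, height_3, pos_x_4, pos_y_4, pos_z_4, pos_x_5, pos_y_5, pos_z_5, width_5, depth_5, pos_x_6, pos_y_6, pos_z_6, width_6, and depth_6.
pos_x_1 = 2.5, pos_y_1 = 2, pos_z_1 = 7, pos_x_2 = 6.5, pos_y_2 = 8, pos_z_2 = 12, pos_x_3 = 1.5, pos_y_3 = 1, pos_z_3 = 7.5, width_3 = 5.5, height_3 = 3, pos_x_4 = 4, pos_y_4 = 8, pos_z_4 = 10, pos_x_5 = 7, pos_y_5 = 7, pos_z_5 = 9.5, width_5 = 5, depth_5 = 2.5, pos_x_6 = 6.5, pos_y_6 = 1, pos_z_6 = 6, width_6 = 5.5, depth_6 = 4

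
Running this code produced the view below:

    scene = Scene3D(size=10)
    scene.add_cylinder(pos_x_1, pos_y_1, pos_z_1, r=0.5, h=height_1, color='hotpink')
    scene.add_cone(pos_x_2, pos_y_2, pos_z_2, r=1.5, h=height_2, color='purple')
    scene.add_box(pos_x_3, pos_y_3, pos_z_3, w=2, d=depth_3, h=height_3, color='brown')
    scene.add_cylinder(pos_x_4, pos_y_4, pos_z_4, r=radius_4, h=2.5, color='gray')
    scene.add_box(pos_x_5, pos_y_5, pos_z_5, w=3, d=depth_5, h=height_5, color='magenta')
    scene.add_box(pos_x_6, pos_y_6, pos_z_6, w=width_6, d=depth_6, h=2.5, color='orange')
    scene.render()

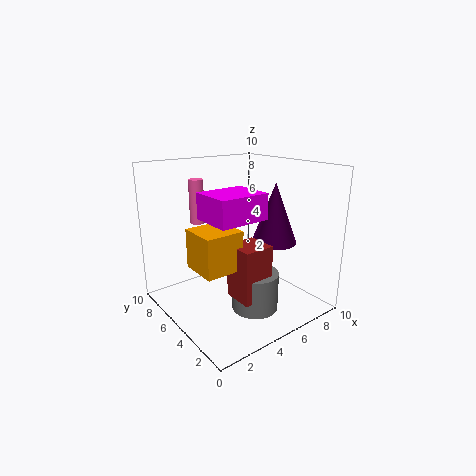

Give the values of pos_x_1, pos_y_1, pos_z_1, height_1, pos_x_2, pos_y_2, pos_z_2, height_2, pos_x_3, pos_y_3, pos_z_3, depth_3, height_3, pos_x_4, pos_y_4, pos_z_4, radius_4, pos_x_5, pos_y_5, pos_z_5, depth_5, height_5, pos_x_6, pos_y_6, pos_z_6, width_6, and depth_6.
pos_x_1 = 3, pos_y_1 = 7, pos_z_1 = 6, height_1 = 3, pos_x_2 = 6.5, pos_y_2 = 3, pos_z_2 = 5, height_2 = 4, pos_x_3 = 3, pos_y_3 = 1.5, pos_z_3 = 2, depth_3 = 2, height_3 = 3.5, pos_x_4 = 4.5, pos_y_4 = 2.5, pos_z_4 = 1, radius_4 = 1.5, pos_x_5 = 1, pos_y_5 = 1, pos_z_5 = 7.5, depth_5 = 2.5, height_5 = 1.5, pos_x_6 = 1, pos_y_6 = 2.5, pos_z_6 = 4, width_6 = 2.5, depth_6 = 2.5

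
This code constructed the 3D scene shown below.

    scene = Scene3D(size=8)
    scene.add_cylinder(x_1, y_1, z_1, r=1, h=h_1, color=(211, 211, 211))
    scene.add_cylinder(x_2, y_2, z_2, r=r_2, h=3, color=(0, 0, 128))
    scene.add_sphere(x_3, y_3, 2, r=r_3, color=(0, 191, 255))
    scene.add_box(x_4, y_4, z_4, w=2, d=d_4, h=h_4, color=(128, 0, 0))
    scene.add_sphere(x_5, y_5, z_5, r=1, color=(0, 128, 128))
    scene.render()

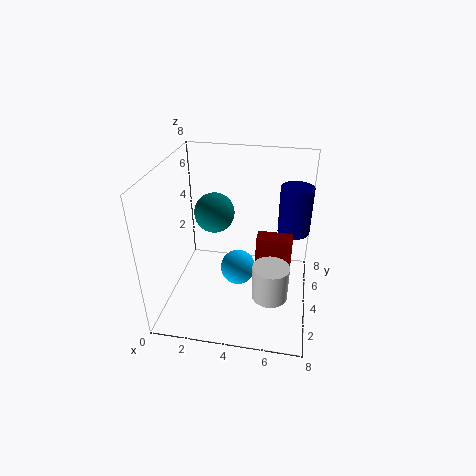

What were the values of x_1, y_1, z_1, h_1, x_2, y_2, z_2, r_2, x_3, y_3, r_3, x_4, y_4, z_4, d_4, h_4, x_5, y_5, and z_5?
x_1 = 6, y_1 = 3, z_1 = 1, h_1 = 2, x_2 = 7, y_2 = 7, z_2 = 3, r_2 = 1, x_3 = 4, y_3 = 4, r_3 = 1, x_4 = 5, y_4 = 4, z_4 = 1, d_4 = 1, h_4 = 3, x_5 = 3, y_5 = 3, z_5 = 6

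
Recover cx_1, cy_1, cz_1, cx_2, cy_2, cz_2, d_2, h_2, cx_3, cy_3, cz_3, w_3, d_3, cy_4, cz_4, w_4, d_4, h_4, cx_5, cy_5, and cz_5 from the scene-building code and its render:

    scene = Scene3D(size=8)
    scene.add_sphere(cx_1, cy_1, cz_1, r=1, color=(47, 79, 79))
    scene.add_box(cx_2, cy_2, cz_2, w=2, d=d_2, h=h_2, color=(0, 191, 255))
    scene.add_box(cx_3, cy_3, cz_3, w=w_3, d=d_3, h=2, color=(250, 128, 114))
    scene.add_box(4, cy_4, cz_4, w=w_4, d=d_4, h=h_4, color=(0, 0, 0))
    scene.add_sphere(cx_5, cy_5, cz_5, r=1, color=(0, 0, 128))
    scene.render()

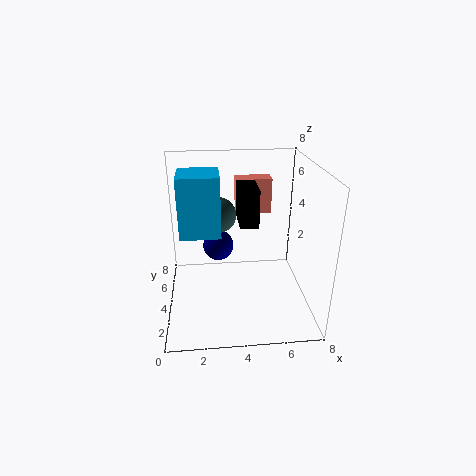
cx_1 = 3, cy_1 = 5, cz_1 = 5, cx_2 = 1, cy_2 = 2, cz_2 = 5, d_2 = 2, h_2 = 3, cx_3 = 4, cy_3 = 5, cz_3 = 5, w_3 = 2, d_3 = 1, cy_4 = 3, cz_4 = 5, w_4 = 1, d_4 = 2, h_4 = 2, cx_5 = 3, cy_5 = 7, cz_5 = 2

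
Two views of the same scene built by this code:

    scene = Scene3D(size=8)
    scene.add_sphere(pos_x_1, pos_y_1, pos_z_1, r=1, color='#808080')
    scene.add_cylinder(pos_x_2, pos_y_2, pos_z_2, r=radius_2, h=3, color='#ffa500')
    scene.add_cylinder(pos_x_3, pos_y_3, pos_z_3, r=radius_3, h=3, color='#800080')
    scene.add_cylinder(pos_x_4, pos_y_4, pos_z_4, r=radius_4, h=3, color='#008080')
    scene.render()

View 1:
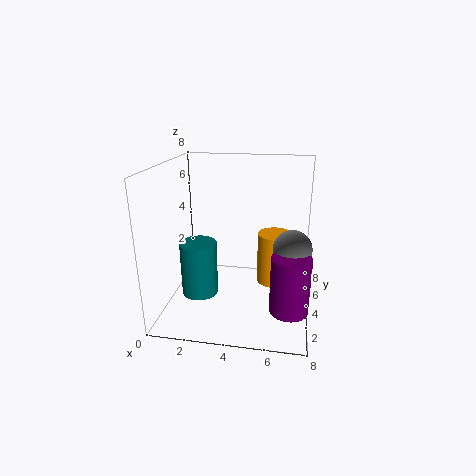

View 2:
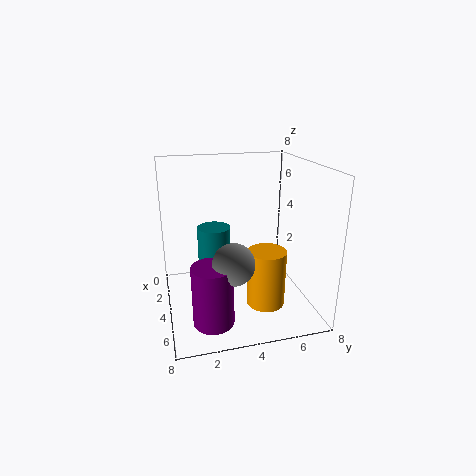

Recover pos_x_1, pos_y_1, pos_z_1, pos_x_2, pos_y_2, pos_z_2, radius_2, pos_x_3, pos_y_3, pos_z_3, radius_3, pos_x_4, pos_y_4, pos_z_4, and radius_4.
pos_x_1 = 7, pos_y_1 = 3, pos_z_1 = 4, pos_x_2 = 6, pos_y_2 = 5, pos_z_2 = 1, radius_2 = 1, pos_x_3 = 7, pos_y_3 = 2, pos_z_3 = 1, radius_3 = 1, pos_x_4 = 2, pos_y_4 = 3, pos_z_4 = 1, radius_4 = 1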